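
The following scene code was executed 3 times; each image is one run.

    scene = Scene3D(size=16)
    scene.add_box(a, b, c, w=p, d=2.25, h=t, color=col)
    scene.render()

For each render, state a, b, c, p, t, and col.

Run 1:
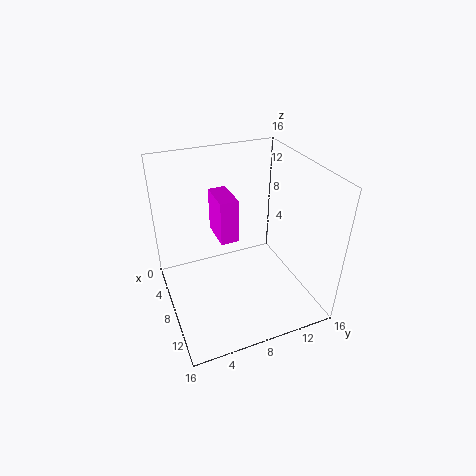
a = 0.75
b = 7
c = 5.5
p = 4.5
t = 5.5
col = 'magenta'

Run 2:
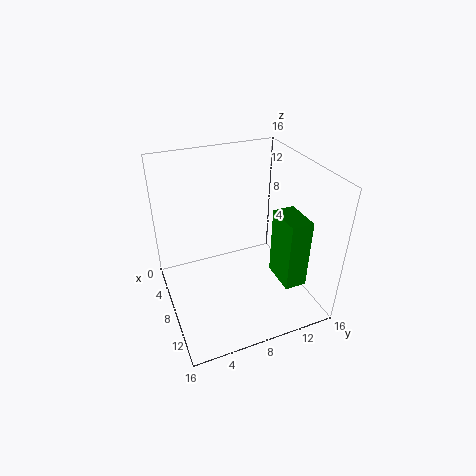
a = 11
b = 10.5
c = 5.25
p = 3.75
t = 7.25
col = 'green'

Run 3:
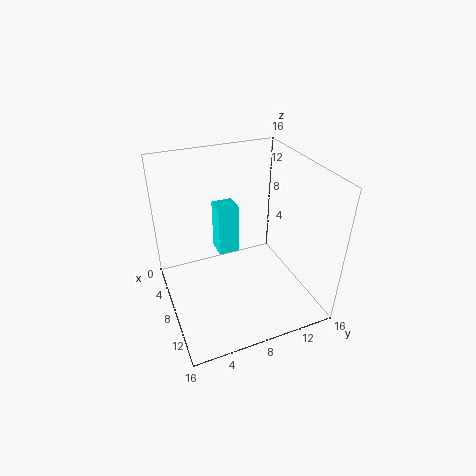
a = 6
b = 5.75
c = 6.5
p = 2.25
t = 5.5
col = 'cyan'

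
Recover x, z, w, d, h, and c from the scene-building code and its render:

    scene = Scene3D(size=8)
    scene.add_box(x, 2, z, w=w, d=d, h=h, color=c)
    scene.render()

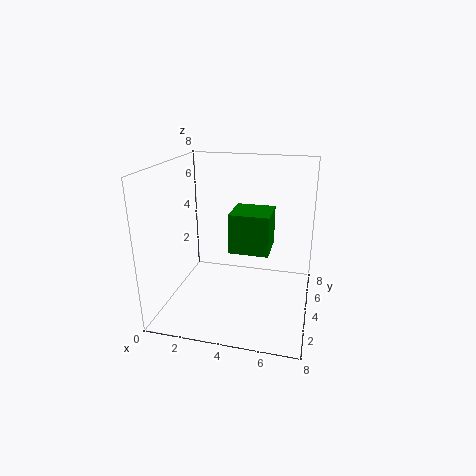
x = 4
z = 4
w = 2
d = 2
h = 2
c = 'green'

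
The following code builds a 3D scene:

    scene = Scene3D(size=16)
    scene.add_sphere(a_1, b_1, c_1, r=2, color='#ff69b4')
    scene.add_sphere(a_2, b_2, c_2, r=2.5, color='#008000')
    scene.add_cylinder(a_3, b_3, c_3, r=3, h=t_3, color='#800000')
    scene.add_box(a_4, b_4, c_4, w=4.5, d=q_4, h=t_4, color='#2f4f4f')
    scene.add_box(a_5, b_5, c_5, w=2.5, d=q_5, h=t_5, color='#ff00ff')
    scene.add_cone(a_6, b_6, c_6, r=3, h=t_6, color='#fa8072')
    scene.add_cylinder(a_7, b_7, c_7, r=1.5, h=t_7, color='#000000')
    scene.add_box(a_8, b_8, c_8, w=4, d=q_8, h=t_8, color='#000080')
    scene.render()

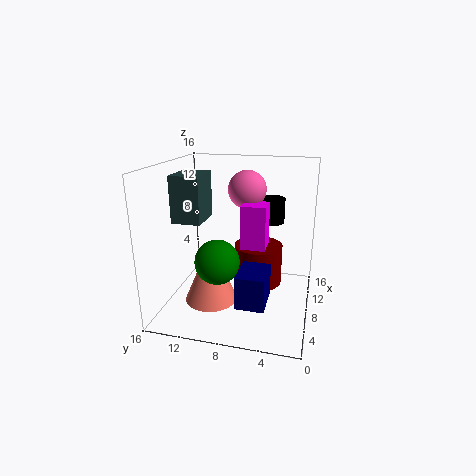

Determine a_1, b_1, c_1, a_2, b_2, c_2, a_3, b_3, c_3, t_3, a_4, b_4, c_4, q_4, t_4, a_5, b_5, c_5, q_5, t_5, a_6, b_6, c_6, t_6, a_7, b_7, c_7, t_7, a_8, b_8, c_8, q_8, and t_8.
a_1 = 8, b_1 = 7, c_1 = 13.5, a_2 = 6.5, b_2 = 10, c_2 = 5.5, a_3 = 12.5, b_3 = 6.5, c_3 = 0.5, t_3 = 5, a_4 = 8, b_4 = 12.5, c_4 = 9, q_4 = 3.5, t_4 = 5.5, a_5 = 5, b_5 = 4.5, c_5 = 8, q_5 = 2.5, t_5 = 4.5, a_6 = 7, b_6 = 11, c_6 = 0.5, t_6 = 7, a_7 = 13, b_7 = 5, c_7 = 8.5, t_7 = 3, a_8 = 2.5, b_8 = 4, c_8 = 2.5, q_8 = 3, t_8 = 3.5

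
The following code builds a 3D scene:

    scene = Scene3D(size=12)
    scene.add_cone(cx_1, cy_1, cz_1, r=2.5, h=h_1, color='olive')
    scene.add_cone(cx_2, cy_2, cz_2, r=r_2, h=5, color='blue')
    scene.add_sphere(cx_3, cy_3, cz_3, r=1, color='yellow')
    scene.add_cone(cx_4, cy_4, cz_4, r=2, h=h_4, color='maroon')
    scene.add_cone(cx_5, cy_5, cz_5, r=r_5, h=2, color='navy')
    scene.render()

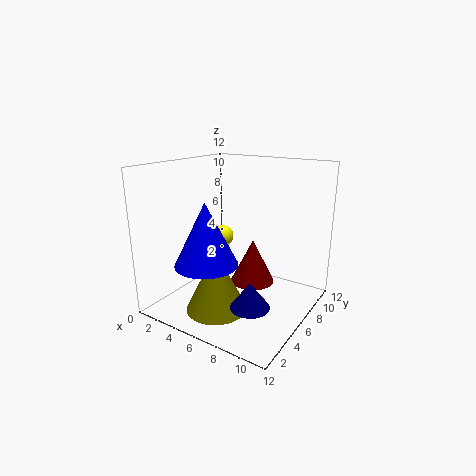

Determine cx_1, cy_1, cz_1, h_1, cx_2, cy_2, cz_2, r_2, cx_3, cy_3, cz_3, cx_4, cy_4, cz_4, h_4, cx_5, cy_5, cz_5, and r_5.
cx_1 = 5.5
cy_1 = 3.5
cz_1 = 0.5
h_1 = 5
cx_2 = 5
cy_2 = 3
cz_2 = 4.5
r_2 = 2.5
cx_3 = 3
cy_3 = 8
cz_3 = 5
cx_4 = 6
cy_4 = 8.5
cz_4 = 1
h_4 = 4
cx_5 = 9
cy_5 = 3
cz_5 = 2
r_5 = 1.5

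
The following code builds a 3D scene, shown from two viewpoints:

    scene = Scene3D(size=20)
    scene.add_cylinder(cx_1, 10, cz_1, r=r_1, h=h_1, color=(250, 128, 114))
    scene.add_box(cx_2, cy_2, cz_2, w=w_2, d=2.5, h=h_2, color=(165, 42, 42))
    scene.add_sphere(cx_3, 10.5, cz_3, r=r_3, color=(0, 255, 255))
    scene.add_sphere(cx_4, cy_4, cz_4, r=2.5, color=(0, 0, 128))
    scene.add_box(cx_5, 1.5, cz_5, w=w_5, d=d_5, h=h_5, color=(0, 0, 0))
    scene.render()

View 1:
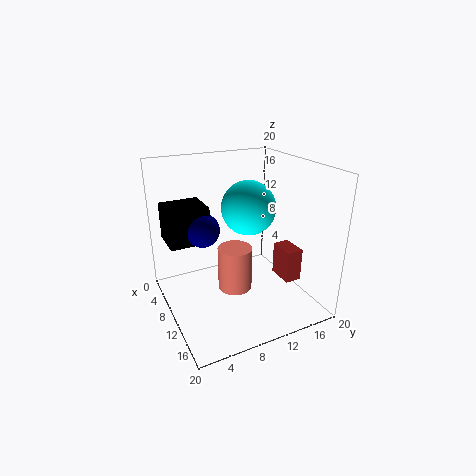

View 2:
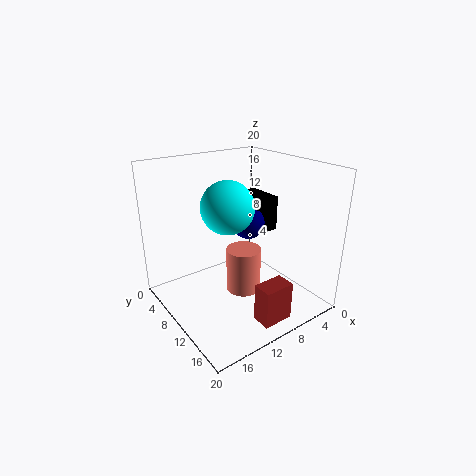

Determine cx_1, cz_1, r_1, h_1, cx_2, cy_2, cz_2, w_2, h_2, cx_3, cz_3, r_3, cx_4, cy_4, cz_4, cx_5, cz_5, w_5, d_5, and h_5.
cx_1 = 9, cz_1 = 1.5, r_1 = 2.5, h_1 = 6.5, cx_2 = 8.5, cy_2 = 17, cz_2 = 2, w_2 = 4, h_2 = 5, cx_3 = 12, cz_3 = 15, r_3 = 3.5, cx_4 = 5.5, cy_4 = 6.5, cz_4 = 10, cx_5 = 0.5, cz_5 = 8, w_5 = 5.5, d_5 = 6, h_5 = 5.5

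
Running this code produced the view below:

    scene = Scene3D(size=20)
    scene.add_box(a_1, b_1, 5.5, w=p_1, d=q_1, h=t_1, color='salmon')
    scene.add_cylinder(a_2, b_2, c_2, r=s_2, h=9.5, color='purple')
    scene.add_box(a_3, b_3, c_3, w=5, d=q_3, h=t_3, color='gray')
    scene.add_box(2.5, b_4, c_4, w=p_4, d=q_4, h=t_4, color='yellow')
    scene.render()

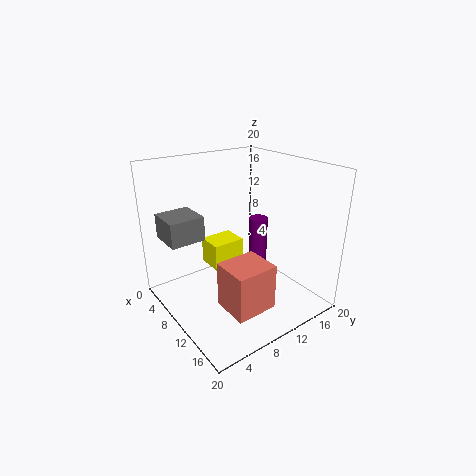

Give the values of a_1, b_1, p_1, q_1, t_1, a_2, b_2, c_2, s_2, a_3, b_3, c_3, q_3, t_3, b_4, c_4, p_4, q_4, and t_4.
a_1 = 15.5, b_1 = 3, p_1 = 4.5, q_1 = 5, t_1 = 5.5, a_2 = 6, b_2 = 17, c_2 = 0.5, s_2 = 1.5, a_3 = 2, b_3 = 1.5, c_3 = 9.5, q_3 = 5, t_3 = 3.5, b_4 = 8.5, c_4 = 3.5, p_4 = 4, q_4 = 5, t_4 = 4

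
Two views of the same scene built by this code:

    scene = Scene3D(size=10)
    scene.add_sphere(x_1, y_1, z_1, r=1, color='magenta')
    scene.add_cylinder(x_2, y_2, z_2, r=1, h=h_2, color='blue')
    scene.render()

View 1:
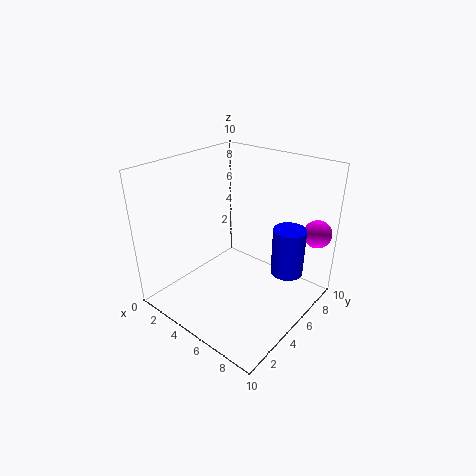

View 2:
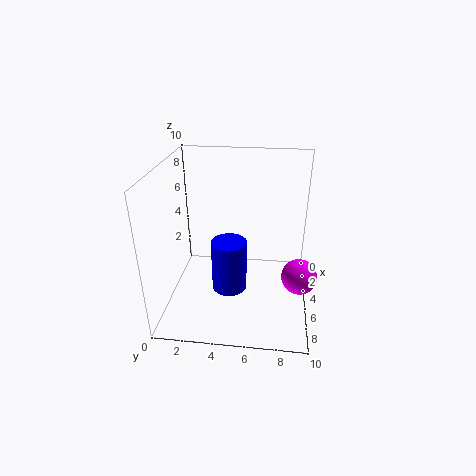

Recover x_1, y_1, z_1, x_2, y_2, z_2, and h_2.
x_1 = 9; y_1 = 9; z_1 = 5; x_2 = 9; y_2 = 5; z_2 = 4; h_2 = 3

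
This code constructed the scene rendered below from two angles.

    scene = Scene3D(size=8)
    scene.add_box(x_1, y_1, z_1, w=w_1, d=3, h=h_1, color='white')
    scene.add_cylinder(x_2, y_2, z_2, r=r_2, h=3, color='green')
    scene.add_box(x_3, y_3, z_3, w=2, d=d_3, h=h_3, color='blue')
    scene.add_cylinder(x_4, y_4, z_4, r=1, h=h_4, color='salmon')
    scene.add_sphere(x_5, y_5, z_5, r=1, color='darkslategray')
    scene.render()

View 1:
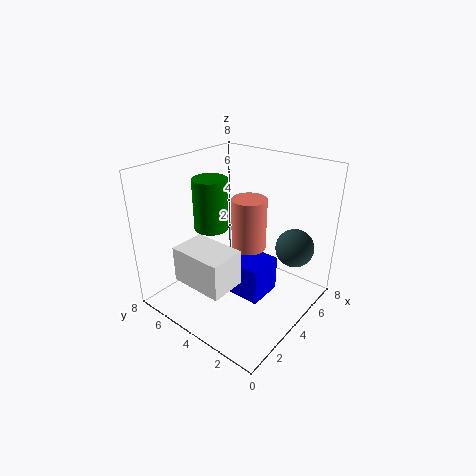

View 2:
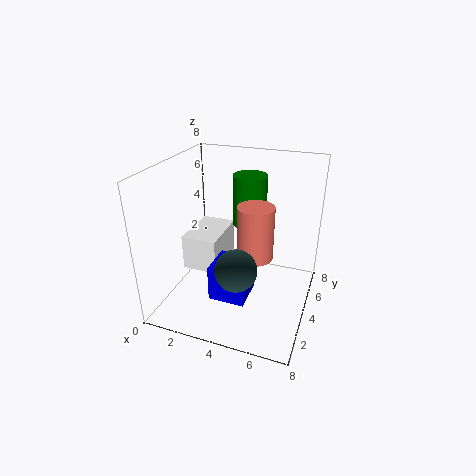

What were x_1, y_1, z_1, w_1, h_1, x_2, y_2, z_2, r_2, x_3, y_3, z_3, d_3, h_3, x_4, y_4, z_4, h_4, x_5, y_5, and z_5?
x_1 = 1, y_1 = 3, z_1 = 2, w_1 = 2, h_1 = 2, x_2 = 4, y_2 = 6, z_2 = 4, r_2 = 1, x_3 = 3, y_3 = 2, z_3 = 1, d_3 = 2, h_3 = 2, x_4 = 5, y_4 = 4, z_4 = 3, h_4 = 3, x_5 = 5, y_5 = 1, z_5 = 4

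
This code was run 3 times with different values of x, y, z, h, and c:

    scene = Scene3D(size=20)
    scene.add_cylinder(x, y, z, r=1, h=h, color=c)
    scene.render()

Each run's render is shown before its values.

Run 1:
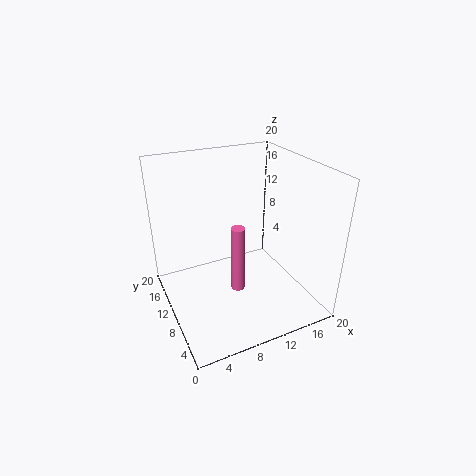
x = 10
y = 10
z = 1.5
h = 10
c = 'hotpink'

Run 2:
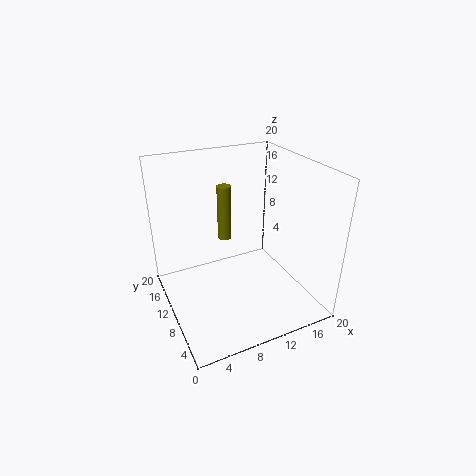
x = 9.5
y = 13.5
z = 8.5
h = 8
c = 'olive'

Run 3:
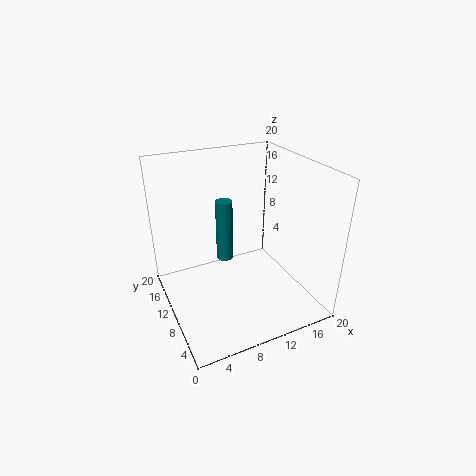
x = 6.5
y = 6.5
z = 10
h = 7.5
c = 'teal'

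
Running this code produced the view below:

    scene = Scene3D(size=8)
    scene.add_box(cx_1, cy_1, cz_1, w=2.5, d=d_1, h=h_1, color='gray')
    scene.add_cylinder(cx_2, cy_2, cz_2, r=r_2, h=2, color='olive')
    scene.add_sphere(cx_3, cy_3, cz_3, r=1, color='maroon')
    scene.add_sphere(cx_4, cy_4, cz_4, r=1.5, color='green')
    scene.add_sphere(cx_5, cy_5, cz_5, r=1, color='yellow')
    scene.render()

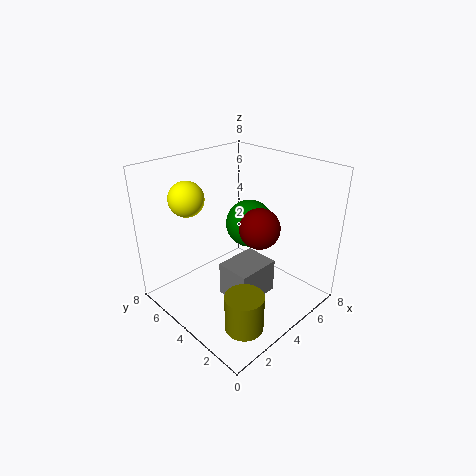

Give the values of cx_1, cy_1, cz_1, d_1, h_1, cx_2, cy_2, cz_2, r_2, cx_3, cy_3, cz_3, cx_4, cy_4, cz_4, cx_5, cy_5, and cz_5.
cx_1 = 3
cy_1 = 2.5
cz_1 = 0.5
d_1 = 2
h_1 = 2
cx_2 = 2
cy_2 = 1.5
cz_2 = 0.5
r_2 = 1
cx_3 = 3.5
cy_3 = 2
cz_3 = 5.5
cx_4 = 6.5
cy_4 = 5.5
cz_4 = 3.5
cx_5 = 2.5
cy_5 = 6.5
cz_5 = 6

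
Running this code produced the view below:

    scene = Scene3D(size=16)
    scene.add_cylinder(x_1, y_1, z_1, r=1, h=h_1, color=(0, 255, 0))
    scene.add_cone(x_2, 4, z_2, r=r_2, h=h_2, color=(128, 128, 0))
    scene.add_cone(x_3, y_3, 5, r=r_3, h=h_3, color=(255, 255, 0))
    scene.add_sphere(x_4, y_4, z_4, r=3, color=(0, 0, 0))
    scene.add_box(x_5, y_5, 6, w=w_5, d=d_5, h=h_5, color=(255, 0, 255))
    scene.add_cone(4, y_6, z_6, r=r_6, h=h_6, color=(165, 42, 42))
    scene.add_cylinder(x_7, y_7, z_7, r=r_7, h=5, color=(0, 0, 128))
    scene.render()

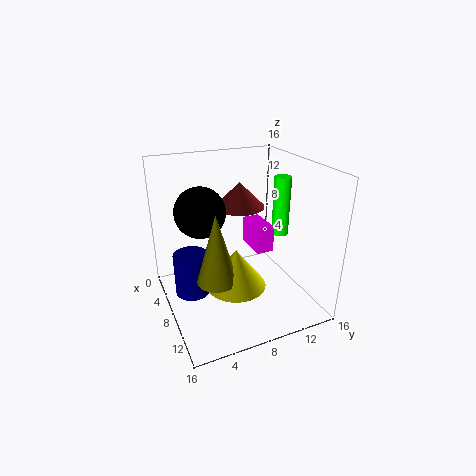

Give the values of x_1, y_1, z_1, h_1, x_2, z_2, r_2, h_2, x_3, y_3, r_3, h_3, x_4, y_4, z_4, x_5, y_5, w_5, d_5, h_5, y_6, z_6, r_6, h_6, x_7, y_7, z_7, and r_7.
x_1 = 7; y_1 = 14; z_1 = 7; h_1 = 7; x_2 = 12; z_2 = 6; r_2 = 2; h_2 = 7; x_3 = 12; y_3 = 6; r_3 = 3; h_3 = 4; x_4 = 4; y_4 = 5; z_4 = 10; x_5 = 5; y_5 = 10; w_5 = 4; d_5 = 2; h_5 = 3; y_6 = 10; z_6 = 10; r_6 = 3; h_6 = 3; x_7 = 6; y_7 = 3; z_7 = 1; r_7 = 2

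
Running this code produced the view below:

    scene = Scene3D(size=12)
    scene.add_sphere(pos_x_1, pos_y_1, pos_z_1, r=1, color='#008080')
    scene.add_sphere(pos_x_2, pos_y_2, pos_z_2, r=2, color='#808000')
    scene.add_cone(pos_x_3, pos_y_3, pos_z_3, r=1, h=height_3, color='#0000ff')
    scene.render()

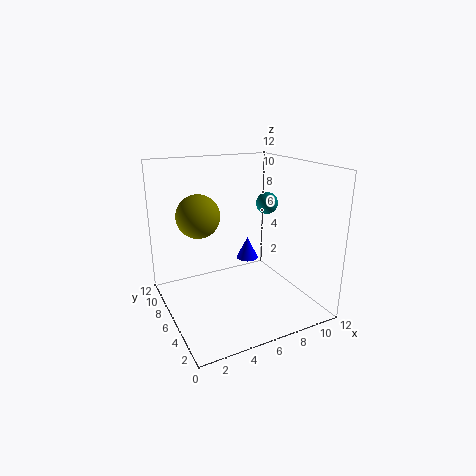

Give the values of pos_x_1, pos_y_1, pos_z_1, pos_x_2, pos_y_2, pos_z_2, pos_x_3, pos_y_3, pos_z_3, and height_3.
pos_x_1 = 10
pos_y_1 = 8
pos_z_1 = 8
pos_x_2 = 4
pos_y_2 = 10
pos_z_2 = 7
pos_x_3 = 8
pos_y_3 = 8
pos_z_3 = 3
height_3 = 2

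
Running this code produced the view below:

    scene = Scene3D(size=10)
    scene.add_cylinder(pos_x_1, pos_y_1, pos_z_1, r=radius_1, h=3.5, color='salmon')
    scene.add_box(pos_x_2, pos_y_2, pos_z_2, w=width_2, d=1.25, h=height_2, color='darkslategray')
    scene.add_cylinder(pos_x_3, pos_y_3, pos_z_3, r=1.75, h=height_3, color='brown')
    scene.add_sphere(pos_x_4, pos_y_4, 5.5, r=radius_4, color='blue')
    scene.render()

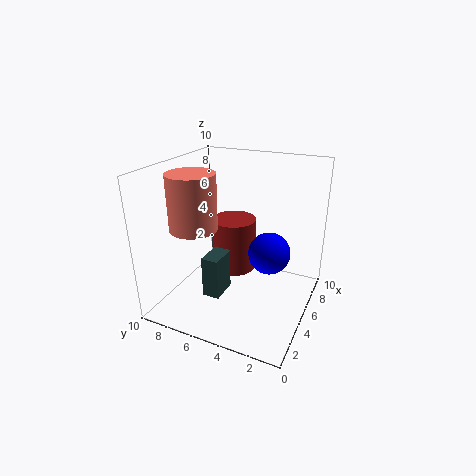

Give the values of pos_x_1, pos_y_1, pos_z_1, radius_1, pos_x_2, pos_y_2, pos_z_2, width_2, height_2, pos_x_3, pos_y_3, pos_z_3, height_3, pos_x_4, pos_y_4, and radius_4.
pos_x_1 = 2.25, pos_y_1 = 6.75, pos_z_1 = 6.5, radius_1 = 1.5, pos_x_2 = 3.25, pos_y_2 = 5.75, pos_z_2 = 0.75, width_2 = 2, height_2 = 3, pos_x_3 = 8, pos_y_3 = 6.75, pos_z_3 = 0.75, height_3 = 4.25, pos_x_4 = 3, pos_y_4 = 2, radius_4 = 1.25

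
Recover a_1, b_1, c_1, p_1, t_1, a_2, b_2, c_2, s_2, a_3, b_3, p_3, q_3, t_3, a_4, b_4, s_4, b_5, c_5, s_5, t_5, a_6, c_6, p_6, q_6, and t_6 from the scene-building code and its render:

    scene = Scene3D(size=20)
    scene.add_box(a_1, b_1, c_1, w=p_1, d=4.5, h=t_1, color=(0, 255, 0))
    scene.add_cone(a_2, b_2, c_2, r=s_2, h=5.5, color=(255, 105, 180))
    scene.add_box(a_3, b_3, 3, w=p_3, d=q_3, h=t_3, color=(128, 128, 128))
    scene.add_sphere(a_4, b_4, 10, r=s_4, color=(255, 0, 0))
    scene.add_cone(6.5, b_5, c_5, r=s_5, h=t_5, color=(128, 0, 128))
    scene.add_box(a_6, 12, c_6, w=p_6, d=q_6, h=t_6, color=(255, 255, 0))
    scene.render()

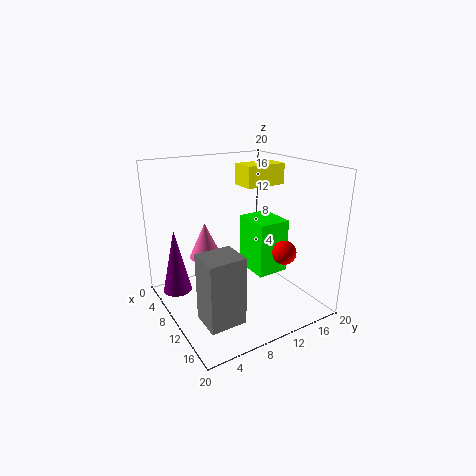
a_1 = 8; b_1 = 11.5; c_1 = 5; p_1 = 5.5; t_1 = 7.5; a_2 = 3.5; b_2 = 8; c_2 = 5; s_2 = 2.5; a_3 = 14.5; b_3 = 1.5; p_3 = 4; q_3 = 4.5; t_3 = 8.5; a_4 = 17; b_4 = 12.5; s_4 = 1.5; b_5 = 2; c_5 = 2.5; s_5 = 2; t_5 = 9; a_6 = 6; c_6 = 16.5; p_6 = 3.5; q_6 = 6; t_6 = 3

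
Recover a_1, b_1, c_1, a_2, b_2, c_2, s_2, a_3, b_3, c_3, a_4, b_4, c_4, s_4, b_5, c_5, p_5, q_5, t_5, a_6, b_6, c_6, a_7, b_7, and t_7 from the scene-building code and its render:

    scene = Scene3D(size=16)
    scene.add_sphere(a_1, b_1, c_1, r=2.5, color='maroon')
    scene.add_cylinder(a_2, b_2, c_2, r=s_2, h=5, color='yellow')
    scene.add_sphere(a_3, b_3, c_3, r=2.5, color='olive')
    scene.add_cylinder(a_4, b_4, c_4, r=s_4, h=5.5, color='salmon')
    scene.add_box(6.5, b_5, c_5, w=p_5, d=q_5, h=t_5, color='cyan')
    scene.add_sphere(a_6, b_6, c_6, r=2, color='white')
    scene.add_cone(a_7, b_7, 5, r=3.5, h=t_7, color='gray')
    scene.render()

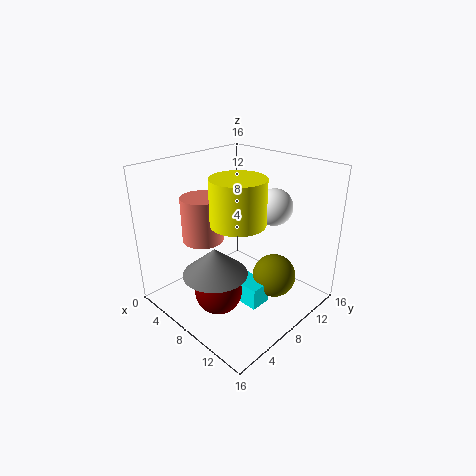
a_1 = 9
b_1 = 4
c_1 = 3.5
a_2 = 8.5
b_2 = 7.5
c_2 = 10
s_2 = 3
a_3 = 11
b_3 = 11
c_3 = 3
a_4 = 2.5
b_4 = 7.5
c_4 = 6
s_4 = 2.5
b_5 = 7
c_5 = 0.5
p_5 = 5
q_5 = 2.5
t_5 = 2.5
a_6 = 10.5
b_6 = 11
c_6 = 11.5
a_7 = 8
b_7 = 4.5
t_7 = 3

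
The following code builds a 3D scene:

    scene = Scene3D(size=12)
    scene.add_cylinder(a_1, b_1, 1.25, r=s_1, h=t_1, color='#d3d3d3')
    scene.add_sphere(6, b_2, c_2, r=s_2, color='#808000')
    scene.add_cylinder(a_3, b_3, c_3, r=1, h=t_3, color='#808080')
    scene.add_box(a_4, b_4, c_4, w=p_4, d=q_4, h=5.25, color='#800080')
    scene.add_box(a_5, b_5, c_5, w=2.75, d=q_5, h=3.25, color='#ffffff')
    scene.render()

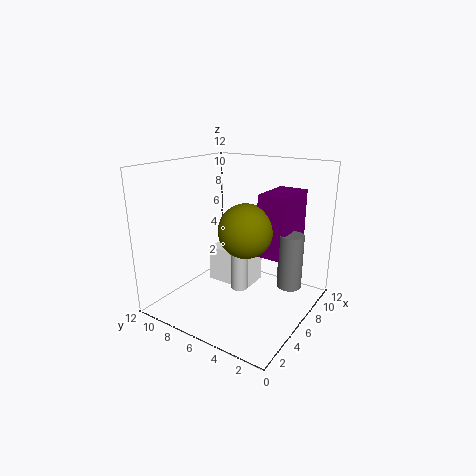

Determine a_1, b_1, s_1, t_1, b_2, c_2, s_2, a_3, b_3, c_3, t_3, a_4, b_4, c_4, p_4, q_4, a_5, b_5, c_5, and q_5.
a_1 = 6.25
b_1 = 6
s_1 = 0.75
t_1 = 4.5
b_2 = 5.25
c_2 = 6.75
s_2 = 2.25
a_3 = 7.25
b_3 = 1.75
c_3 = 2.25
t_3 = 4.5
a_4 = 6.5
b_4 = 2
c_4 = 4.5
p_4 = 4
q_4 = 2.5
a_5 = 6.5
b_5 = 5.5
c_5 = 1
q_5 = 4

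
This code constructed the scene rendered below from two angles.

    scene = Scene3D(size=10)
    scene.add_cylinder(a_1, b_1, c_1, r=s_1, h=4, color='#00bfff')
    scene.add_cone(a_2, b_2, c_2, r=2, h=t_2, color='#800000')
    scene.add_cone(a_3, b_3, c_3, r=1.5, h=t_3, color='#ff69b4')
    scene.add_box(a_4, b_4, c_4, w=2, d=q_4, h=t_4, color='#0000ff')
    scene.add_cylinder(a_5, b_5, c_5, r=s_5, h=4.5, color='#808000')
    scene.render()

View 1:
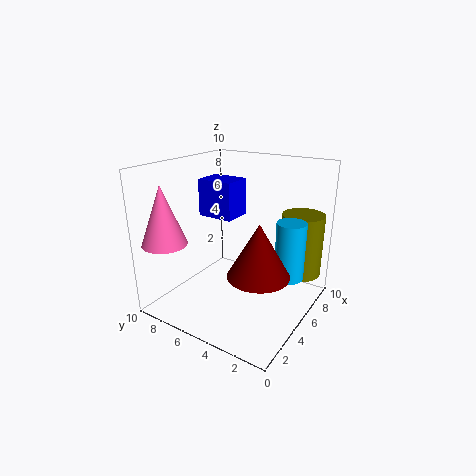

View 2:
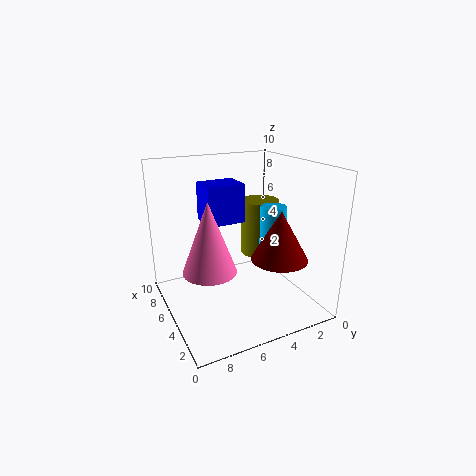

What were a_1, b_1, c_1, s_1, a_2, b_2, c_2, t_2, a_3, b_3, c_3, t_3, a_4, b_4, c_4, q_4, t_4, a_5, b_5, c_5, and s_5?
a_1 = 6; b_1 = 1.5; c_1 = 2.5; s_1 = 1; a_2 = 3.5; b_2 = 2.5; c_2 = 3.5; t_2 = 3.5; a_3 = 1.5; b_3 = 8.5; c_3 = 5; t_3 = 4; a_4 = 4; b_4 = 5; c_4 = 6.5; q_4 = 2.5; t_4 = 2.5; a_5 = 8; b_5 = 1.5; c_5 = 2; s_5 = 1.5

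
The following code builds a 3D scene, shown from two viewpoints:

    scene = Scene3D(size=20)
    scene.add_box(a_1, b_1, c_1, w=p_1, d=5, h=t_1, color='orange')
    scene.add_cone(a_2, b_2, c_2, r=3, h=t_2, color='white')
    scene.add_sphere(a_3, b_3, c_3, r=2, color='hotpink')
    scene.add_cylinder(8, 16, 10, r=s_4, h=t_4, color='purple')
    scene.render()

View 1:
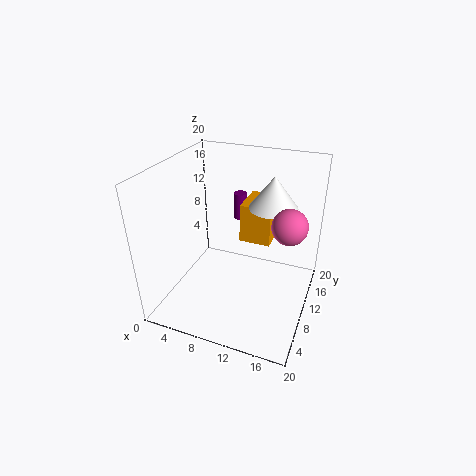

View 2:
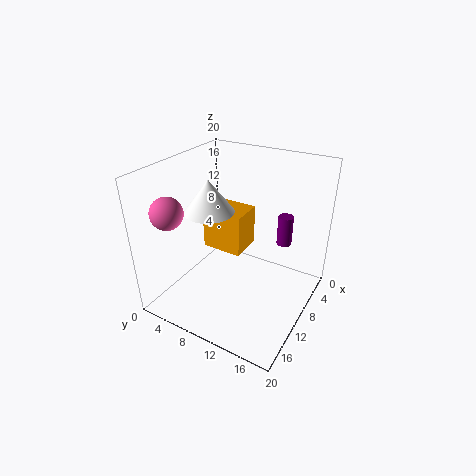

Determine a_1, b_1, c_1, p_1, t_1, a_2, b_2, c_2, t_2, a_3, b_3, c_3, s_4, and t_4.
a_1 = 11, b_1 = 8, c_1 = 11, p_1 = 4, t_1 = 5, a_2 = 15, b_2 = 9, c_2 = 16, t_2 = 4, a_3 = 18, b_3 = 5, c_3 = 16, s_4 = 1, t_4 = 4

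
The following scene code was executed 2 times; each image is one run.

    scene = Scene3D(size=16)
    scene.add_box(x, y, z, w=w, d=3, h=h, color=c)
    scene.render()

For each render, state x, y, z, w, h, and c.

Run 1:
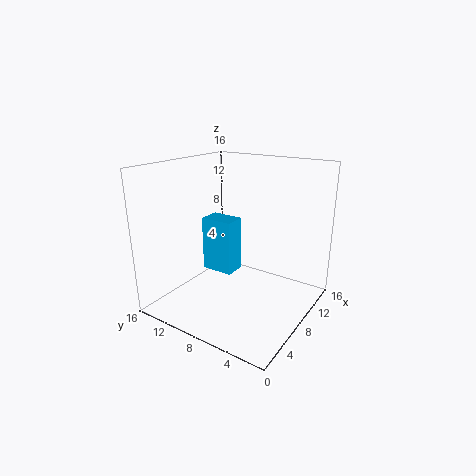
x = 2
y = 5
z = 7
w = 2
h = 5
c = 'deepskyblue'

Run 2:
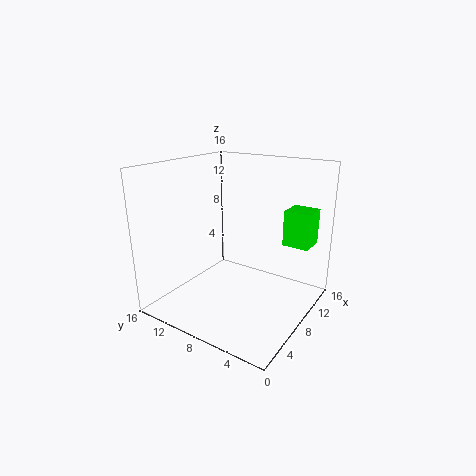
x = 11
y = 1
z = 7
w = 3
h = 4
c = 'lime'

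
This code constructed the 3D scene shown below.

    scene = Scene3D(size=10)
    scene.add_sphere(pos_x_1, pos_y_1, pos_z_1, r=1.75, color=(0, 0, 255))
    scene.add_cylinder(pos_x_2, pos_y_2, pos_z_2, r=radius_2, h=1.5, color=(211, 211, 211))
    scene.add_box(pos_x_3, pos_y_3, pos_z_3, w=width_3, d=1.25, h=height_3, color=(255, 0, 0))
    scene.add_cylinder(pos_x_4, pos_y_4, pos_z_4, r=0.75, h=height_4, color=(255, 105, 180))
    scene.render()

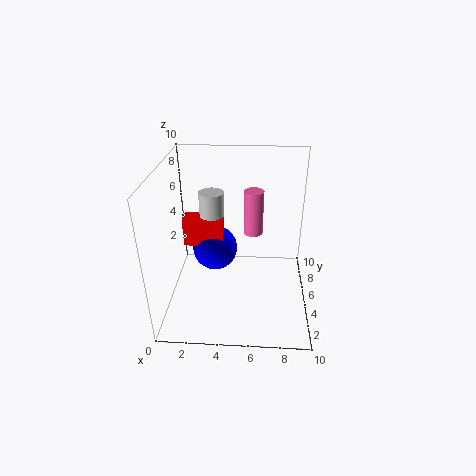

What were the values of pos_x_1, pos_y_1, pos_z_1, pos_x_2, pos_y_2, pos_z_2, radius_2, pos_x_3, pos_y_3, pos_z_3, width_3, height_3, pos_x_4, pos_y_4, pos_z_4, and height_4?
pos_x_1 = 3, pos_y_1 = 7.5, pos_z_1 = 2.5, pos_x_2 = 3.5, pos_y_2 = 3.5, pos_z_2 = 7.5, radius_2 = 0.75, pos_x_3 = 0.75, pos_y_3 = 6.5, pos_z_3 = 3.25, width_3 = 3, height_3 = 2.25, pos_x_4 = 6, pos_y_4 = 8, pos_z_4 = 3.75, height_4 = 3.5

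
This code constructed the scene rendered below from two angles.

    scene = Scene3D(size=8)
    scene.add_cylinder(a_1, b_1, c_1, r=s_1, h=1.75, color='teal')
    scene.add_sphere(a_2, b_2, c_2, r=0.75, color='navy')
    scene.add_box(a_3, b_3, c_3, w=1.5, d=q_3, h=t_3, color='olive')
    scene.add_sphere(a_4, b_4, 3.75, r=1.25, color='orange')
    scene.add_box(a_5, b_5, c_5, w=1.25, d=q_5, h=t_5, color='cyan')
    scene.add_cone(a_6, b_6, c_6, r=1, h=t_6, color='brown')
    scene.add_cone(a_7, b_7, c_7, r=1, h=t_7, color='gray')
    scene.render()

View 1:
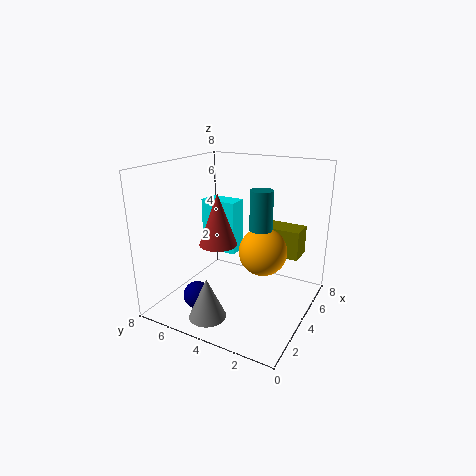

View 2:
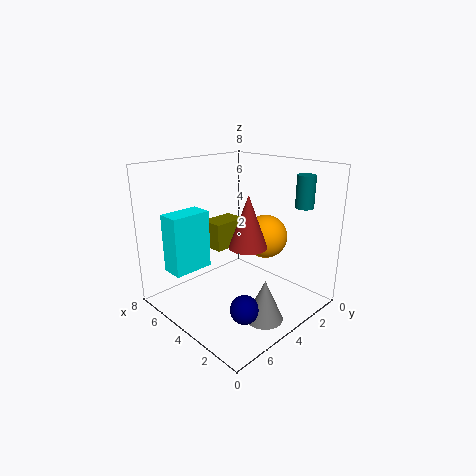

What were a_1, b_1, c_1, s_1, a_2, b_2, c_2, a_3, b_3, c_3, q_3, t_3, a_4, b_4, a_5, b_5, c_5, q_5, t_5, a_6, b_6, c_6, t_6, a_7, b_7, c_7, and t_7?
a_1 = 1.5
b_1 = 1.5
c_1 = 5.75
s_1 = 0.5
a_2 = 2
b_2 = 5.5
c_2 = 1
a_3 = 6.25
b_3 = 1.25
c_3 = 2.25
q_3 = 2.25
t_3 = 1.75
a_4 = 3.5
b_4 = 2.25
a_5 = 5.25
b_5 = 5
c_5 = 2.25
q_5 = 2.25
t_5 = 3.25
a_6 = 2.75
b_6 = 4.5
c_6 = 4
t_6 = 2.75
a_7 = 1.5
b_7 = 4.5
c_7 = 0.25
t_7 = 2.25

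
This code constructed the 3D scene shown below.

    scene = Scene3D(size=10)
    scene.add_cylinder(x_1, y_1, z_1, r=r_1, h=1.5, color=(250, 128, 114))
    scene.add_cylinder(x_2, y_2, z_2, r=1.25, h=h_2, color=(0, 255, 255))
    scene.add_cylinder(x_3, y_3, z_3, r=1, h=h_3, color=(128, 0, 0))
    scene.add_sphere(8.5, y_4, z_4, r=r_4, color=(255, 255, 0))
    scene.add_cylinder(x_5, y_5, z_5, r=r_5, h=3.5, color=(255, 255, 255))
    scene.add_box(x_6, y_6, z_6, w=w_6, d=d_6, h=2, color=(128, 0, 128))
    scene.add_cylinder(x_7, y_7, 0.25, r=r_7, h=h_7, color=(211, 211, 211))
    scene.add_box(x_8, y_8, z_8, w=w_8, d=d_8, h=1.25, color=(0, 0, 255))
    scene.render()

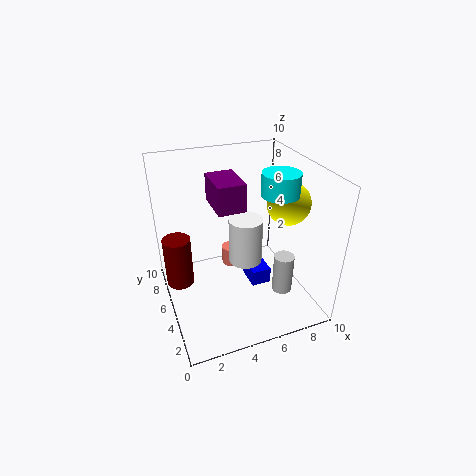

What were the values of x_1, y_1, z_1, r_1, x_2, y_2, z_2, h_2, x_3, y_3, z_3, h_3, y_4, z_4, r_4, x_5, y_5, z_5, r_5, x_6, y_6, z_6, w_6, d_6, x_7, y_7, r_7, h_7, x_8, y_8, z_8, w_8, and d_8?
x_1 = 5.5, y_1 = 7.75, z_1 = 1, r_1 = 0.75, x_2 = 7.5, y_2 = 4, z_2 = 8.25, h_2 = 1.5, x_3 = 1, y_3 = 6.75, z_3 = 1, h_3 = 3.75, y_4 = 4.5, z_4 = 7.25, r_4 = 1.5, x_5 = 6, y_5 = 6, z_5 = 2.25, r_5 = 1.25, x_6 = 3.75, y_6 = 5.25, z_6 = 6.75, w_6 = 2, d_6 = 3, x_7 = 8.25, y_7 = 4, r_7 = 0.75, h_7 = 3, x_8 = 6.25, y_8 = 5, z_8 = 0.25, w_8 = 1.5, d_8 = 2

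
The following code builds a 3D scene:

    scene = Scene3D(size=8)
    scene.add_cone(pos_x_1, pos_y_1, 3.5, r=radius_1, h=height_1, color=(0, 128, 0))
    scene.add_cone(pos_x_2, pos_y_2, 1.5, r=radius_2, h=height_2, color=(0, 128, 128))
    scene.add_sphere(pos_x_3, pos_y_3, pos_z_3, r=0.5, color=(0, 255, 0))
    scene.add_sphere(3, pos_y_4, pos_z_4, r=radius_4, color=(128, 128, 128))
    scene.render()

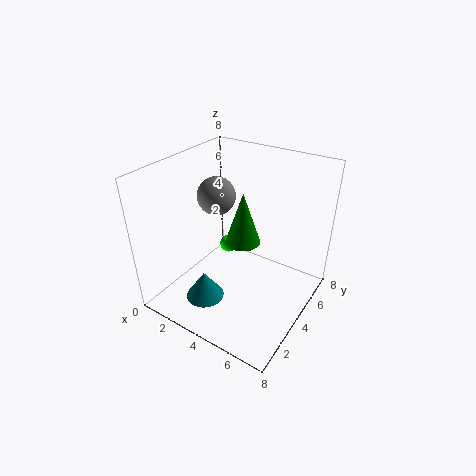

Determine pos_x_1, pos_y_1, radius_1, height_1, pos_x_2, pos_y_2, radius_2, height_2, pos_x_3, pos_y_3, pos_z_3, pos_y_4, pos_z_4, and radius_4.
pos_x_1 = 4
pos_y_1 = 4.5
radius_1 = 1
height_1 = 3
pos_x_2 = 3.5
pos_y_2 = 1.5
radius_2 = 1
height_2 = 1.5
pos_x_3 = 3
pos_y_3 = 4.5
pos_z_3 = 3
pos_y_4 = 3.5
pos_z_4 = 6.5
radius_4 = 1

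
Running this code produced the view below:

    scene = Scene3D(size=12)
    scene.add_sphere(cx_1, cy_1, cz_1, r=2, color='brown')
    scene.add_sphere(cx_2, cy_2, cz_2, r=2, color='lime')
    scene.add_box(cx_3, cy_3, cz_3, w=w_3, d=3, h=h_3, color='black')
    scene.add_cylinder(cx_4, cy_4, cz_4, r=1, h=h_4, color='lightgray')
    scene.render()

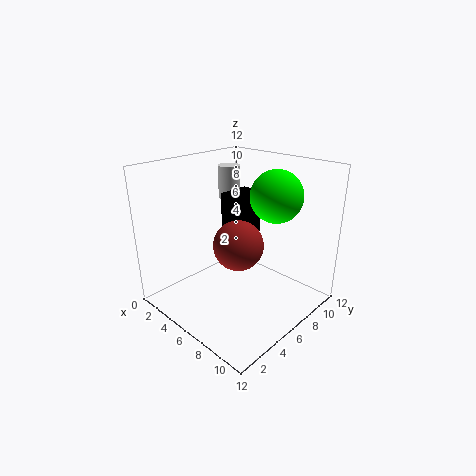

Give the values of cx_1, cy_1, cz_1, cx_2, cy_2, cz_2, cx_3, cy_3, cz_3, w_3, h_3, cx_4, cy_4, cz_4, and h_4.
cx_1 = 7, cy_1 = 5, cz_1 = 6, cx_2 = 9, cy_2 = 7, cz_2 = 10, cx_3 = 3, cy_3 = 7, cz_3 = 5, w_3 = 2, h_3 = 4, cx_4 = 2, cy_4 = 9, cz_4 = 8, h_4 = 3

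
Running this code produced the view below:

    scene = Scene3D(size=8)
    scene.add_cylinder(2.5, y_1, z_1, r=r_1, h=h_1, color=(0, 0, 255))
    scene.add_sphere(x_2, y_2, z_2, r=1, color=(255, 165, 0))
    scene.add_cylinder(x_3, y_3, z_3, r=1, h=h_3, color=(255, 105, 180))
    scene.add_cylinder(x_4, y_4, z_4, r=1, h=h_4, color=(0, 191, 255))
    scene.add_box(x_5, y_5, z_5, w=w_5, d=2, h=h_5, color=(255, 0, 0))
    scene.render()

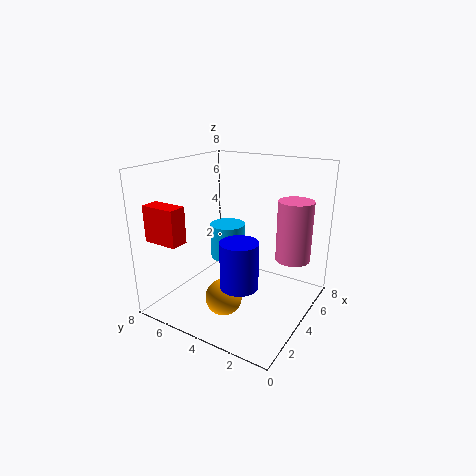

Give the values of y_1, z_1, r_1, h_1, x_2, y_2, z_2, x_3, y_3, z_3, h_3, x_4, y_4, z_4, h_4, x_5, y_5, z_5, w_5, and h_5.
y_1 = 3; z_1 = 2; r_1 = 1; h_1 = 2.5; x_2 = 2.5; y_2 = 4; z_2 = 1; x_3 = 6; y_3 = 1.5; z_3 = 2.5; h_3 = 3.5; x_4 = 4.5; y_4 = 5; z_4 = 2.5; h_4 = 2; x_5 = 1; y_5 = 6; z_5 = 4; w_5 = 1; h_5 = 2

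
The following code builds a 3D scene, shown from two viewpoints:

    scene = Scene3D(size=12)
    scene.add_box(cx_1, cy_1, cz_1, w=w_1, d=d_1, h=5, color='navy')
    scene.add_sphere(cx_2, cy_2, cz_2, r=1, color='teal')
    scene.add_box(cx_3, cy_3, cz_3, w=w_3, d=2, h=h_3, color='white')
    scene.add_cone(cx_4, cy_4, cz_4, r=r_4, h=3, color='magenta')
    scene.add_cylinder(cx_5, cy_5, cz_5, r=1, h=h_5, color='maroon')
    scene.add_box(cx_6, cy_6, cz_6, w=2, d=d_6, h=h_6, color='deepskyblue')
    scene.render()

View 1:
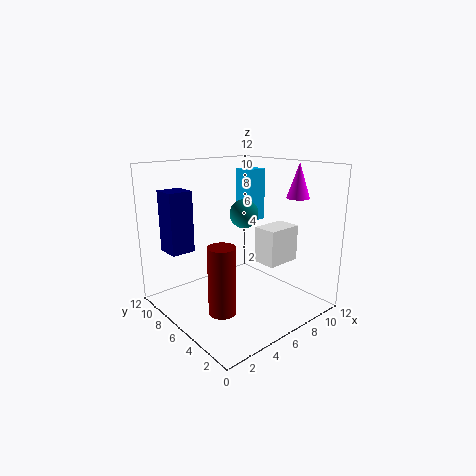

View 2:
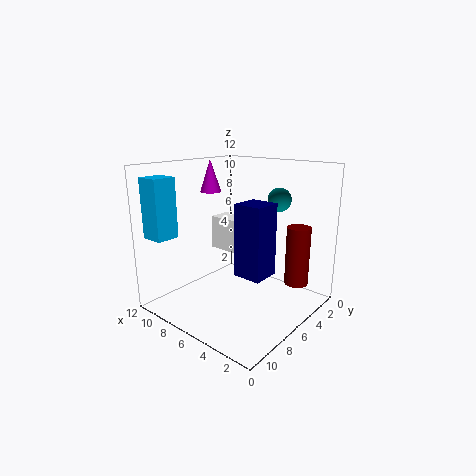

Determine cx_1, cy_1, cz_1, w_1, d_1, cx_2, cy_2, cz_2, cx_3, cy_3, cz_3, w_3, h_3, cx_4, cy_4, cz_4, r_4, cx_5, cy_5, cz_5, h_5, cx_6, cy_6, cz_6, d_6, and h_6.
cx_1 = 1; cy_1 = 8; cz_1 = 5; w_1 = 2; d_1 = 2; cx_2 = 4; cy_2 = 3; cz_2 = 9; cx_3 = 7; cy_3 = 3; cz_3 = 4; w_3 = 3; h_3 = 3; cx_4 = 11; cy_4 = 4; cz_4 = 9; r_4 = 1; cx_5 = 2; cy_5 = 3; cz_5 = 2; h_5 = 5; cx_6 = 10; cy_6 = 9; cz_6 = 6; d_6 = 2; h_6 = 5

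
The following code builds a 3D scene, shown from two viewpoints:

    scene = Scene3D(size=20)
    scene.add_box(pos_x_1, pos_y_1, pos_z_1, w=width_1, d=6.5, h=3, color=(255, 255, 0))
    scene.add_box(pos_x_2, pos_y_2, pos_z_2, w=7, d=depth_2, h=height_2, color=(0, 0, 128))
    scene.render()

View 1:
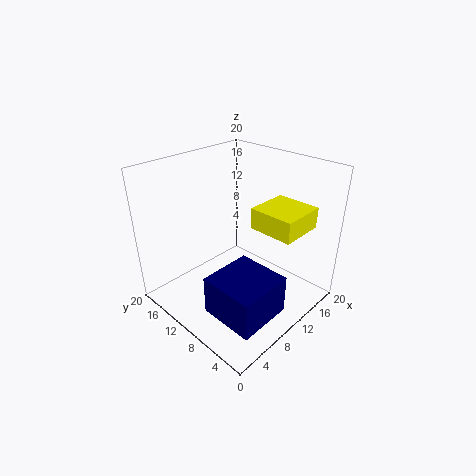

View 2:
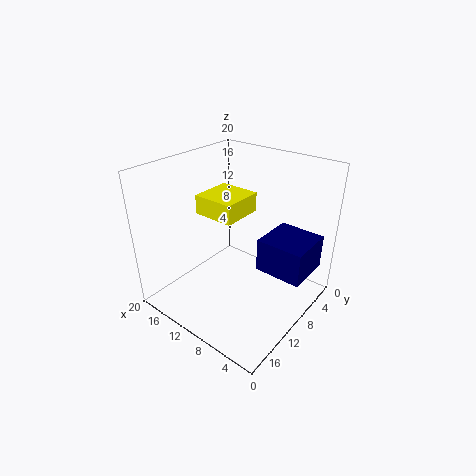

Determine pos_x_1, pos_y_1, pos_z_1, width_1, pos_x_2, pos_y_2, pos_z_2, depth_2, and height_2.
pos_x_1 = 12; pos_y_1 = 3; pos_z_1 = 11; width_1 = 6.5; pos_x_2 = 1.5; pos_y_2 = 0.5; pos_z_2 = 4; depth_2 = 7; height_2 = 5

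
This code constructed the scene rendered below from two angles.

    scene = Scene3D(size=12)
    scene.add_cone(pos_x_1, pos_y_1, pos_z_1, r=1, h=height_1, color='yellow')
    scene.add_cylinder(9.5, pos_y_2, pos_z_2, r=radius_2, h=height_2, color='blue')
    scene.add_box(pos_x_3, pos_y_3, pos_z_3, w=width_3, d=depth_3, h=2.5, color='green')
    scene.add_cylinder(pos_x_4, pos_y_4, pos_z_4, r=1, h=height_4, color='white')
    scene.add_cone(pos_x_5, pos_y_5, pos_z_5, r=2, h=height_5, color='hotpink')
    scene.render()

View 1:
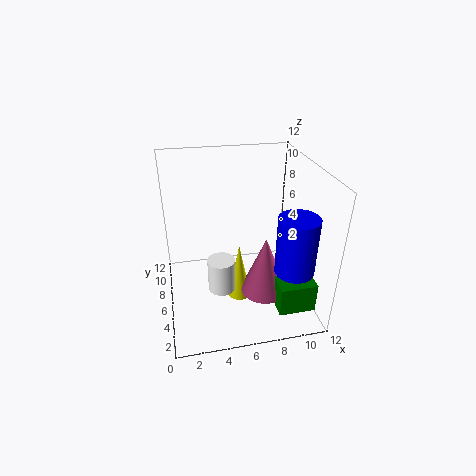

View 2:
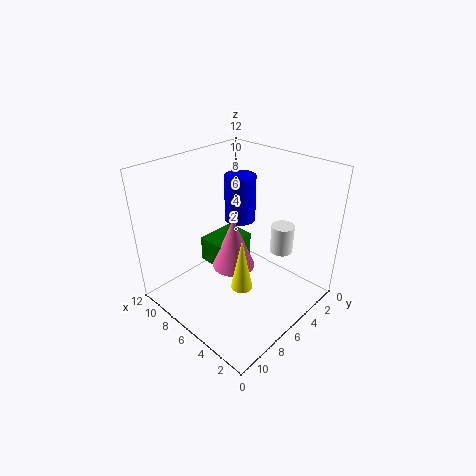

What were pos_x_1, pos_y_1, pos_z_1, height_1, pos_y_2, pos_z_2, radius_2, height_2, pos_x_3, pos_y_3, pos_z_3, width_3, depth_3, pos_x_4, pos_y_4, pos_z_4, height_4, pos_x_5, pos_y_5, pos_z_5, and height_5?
pos_x_1 = 6; pos_y_1 = 5.5; pos_z_1 = 0.5; height_1 = 5; pos_y_2 = 2; pos_z_2 = 5; radius_2 = 1.5; height_2 = 4.5; pos_x_3 = 8.5; pos_y_3 = 1.5; pos_z_3 = 1; width_3 = 3; depth_3 = 4; pos_x_4 = 4; pos_y_4 = 2.5; pos_z_4 = 4; height_4 = 2.5; pos_x_5 = 8; pos_y_5 = 4.5; pos_z_5 = 1.5; height_5 = 5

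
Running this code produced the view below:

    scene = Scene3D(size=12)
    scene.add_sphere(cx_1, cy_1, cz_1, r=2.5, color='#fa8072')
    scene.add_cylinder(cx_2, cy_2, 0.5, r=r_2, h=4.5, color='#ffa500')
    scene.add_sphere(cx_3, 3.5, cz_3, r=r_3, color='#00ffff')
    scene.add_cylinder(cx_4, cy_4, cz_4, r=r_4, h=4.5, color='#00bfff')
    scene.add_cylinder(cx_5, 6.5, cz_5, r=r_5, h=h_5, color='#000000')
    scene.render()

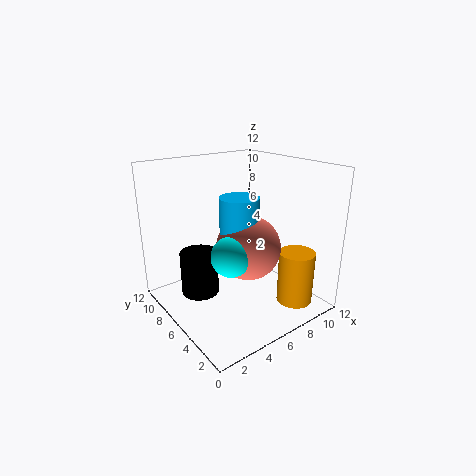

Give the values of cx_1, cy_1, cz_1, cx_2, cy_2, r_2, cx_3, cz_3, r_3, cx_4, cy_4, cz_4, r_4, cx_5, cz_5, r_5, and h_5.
cx_1 = 5.5, cy_1 = 4, cz_1 = 6, cx_2 = 9.5, cy_2 = 2.5, r_2 = 1.5, cx_3 = 3.5, cz_3 = 6, r_3 = 1.5, cx_4 = 5, cy_4 = 4.5, cz_4 = 5.5, r_4 = 1.5, cx_5 = 2.5, cz_5 = 2, r_5 = 1.5, h_5 = 3.5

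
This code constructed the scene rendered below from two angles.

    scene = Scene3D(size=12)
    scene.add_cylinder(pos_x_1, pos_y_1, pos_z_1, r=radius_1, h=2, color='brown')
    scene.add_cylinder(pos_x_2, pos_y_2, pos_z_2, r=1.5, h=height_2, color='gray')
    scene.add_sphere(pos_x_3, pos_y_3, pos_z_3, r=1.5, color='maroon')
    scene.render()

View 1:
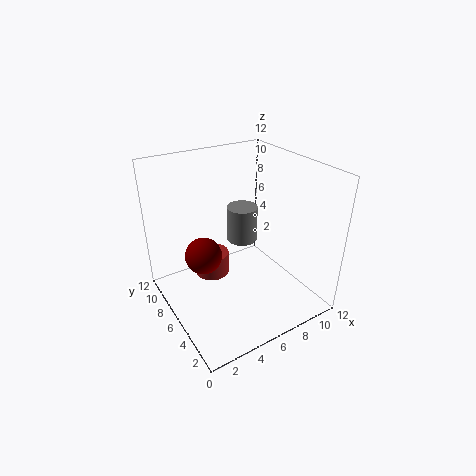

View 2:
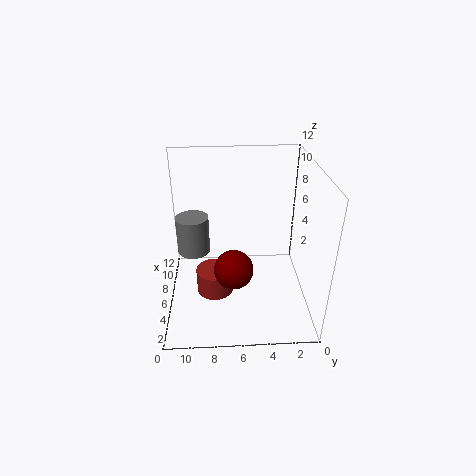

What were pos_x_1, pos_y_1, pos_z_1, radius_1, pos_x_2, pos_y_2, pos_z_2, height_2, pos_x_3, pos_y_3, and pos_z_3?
pos_x_1 = 4.5
pos_y_1 = 8
pos_z_1 = 2
radius_1 = 1.5
pos_x_2 = 9
pos_y_2 = 10
pos_z_2 = 3
height_2 = 3.5
pos_x_3 = 3
pos_y_3 = 6.5
pos_z_3 = 5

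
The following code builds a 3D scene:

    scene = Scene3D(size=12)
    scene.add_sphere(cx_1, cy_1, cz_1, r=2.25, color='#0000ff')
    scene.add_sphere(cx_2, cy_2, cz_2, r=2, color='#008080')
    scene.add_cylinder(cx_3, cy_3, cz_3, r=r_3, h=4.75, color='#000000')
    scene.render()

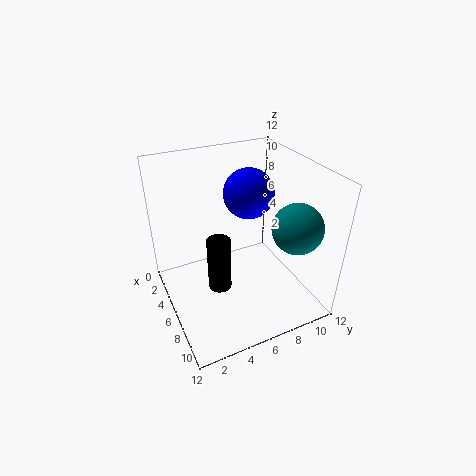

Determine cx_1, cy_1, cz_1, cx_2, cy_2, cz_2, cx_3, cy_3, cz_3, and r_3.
cx_1 = 3.5, cy_1 = 8.25, cz_1 = 8.5, cx_2 = 9.25, cy_2 = 9.5, cz_2 = 7.75, cx_3 = 6, cy_3 = 4.25, cz_3 = 1.5, r_3 = 1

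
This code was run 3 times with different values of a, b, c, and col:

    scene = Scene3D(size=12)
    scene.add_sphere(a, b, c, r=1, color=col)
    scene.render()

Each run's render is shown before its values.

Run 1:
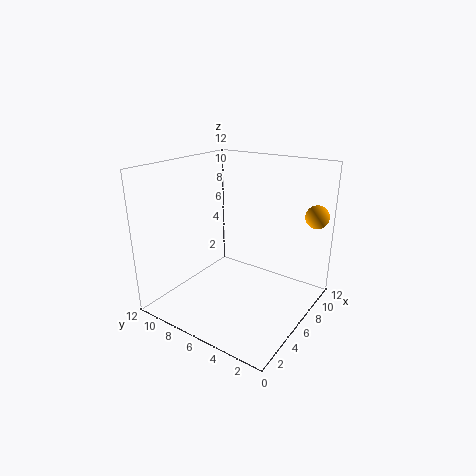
a = 10.5
b = 1
c = 7.5
col = 'orange'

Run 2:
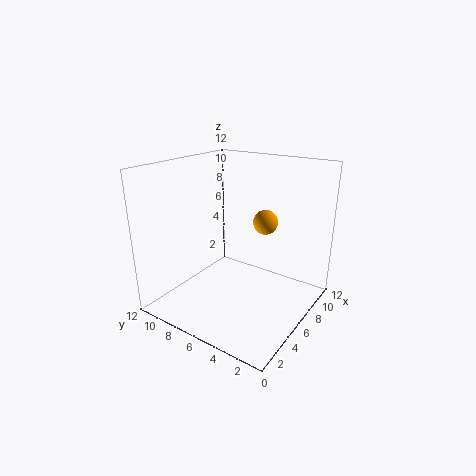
a = 7
b = 4
c = 7.5
col = 'orange'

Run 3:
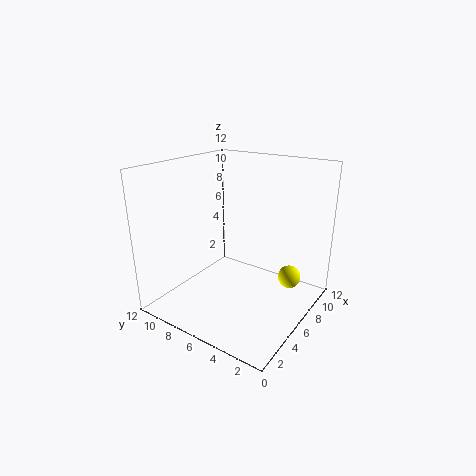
a = 9
b = 2.5
c = 2
col = 'yellow'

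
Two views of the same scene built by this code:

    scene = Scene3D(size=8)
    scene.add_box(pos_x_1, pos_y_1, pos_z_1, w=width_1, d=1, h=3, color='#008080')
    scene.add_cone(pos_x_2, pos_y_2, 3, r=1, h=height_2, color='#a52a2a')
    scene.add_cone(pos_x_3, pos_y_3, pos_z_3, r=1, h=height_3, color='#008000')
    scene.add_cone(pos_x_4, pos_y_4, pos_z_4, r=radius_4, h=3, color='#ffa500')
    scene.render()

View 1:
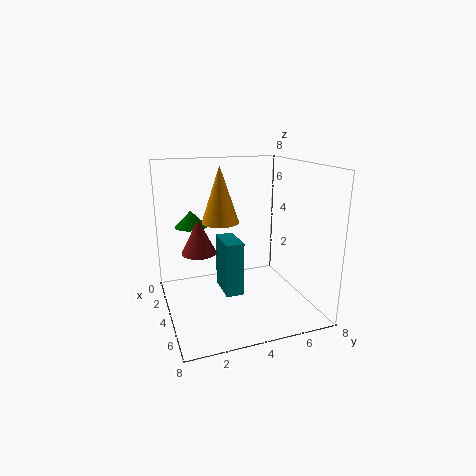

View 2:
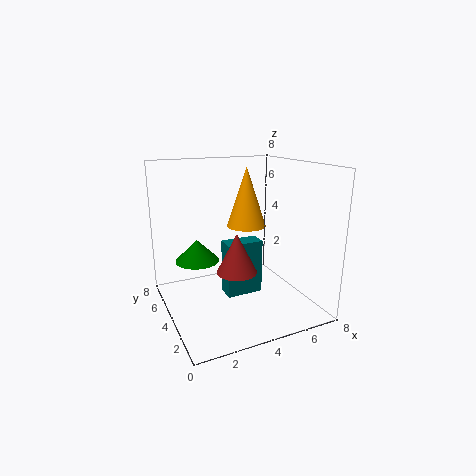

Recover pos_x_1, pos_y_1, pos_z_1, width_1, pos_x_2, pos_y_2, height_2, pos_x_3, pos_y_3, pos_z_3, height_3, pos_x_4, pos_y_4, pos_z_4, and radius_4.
pos_x_1 = 3
pos_y_1 = 3
pos_z_1 = 1
width_1 = 2
pos_x_2 = 3
pos_y_2 = 2
height_2 = 2
pos_x_3 = 1
pos_y_3 = 2
pos_z_3 = 4
height_3 = 1
pos_x_4 = 4
pos_y_4 = 3
pos_z_4 = 5
radius_4 = 1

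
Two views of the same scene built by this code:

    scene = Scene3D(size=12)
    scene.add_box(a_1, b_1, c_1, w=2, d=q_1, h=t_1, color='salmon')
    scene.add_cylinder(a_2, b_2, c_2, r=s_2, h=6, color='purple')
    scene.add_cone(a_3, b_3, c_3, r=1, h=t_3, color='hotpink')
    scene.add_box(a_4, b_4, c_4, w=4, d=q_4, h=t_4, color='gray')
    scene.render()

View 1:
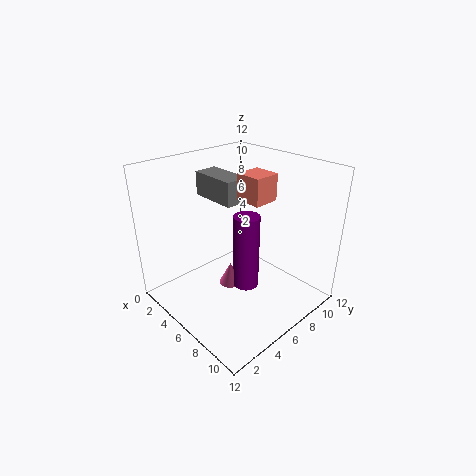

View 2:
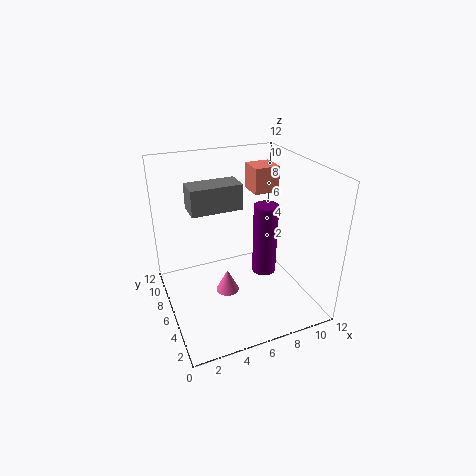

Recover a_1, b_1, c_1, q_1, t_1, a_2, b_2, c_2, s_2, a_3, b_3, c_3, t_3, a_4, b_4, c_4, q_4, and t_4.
a_1 = 7, b_1 = 5, c_1 = 10, q_1 = 2, t_1 = 2, a_2 = 8, b_2 = 5, c_2 = 3, s_2 = 1, a_3 = 5, b_3 = 6, c_3 = 1, t_3 = 2, a_4 = 2, b_4 = 5, c_4 = 9, q_4 = 2, t_4 = 2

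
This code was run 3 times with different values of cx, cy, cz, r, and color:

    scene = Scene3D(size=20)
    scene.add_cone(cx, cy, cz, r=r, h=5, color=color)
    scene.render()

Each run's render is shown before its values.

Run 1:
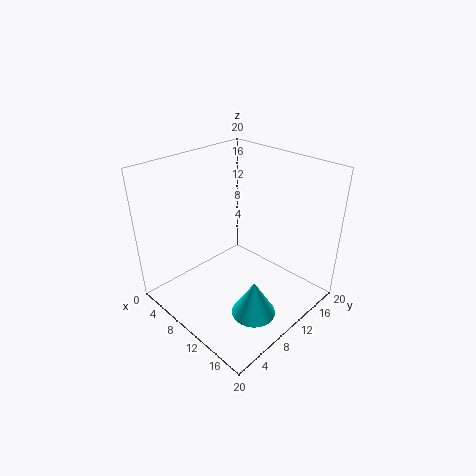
cx = 15; cy = 8; cz = 1; r = 3; color = 'cyan'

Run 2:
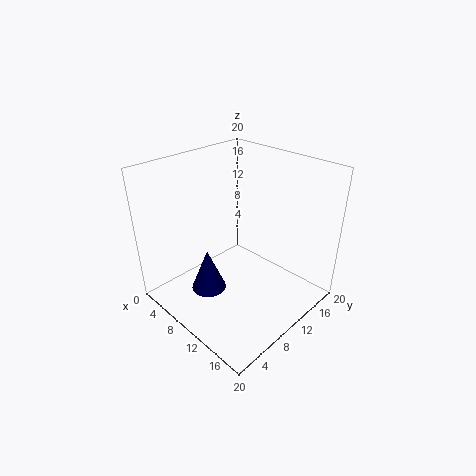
cx = 13; cy = 2; cz = 8; r = 2; color = 'navy'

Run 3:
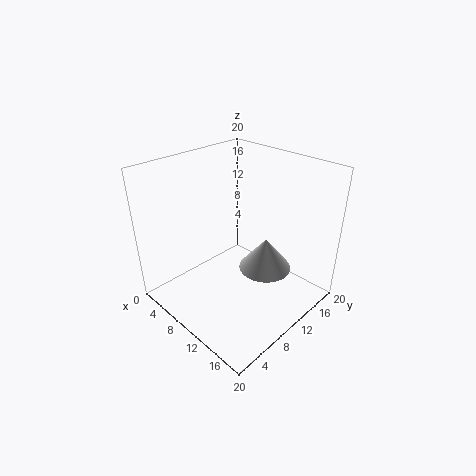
cx = 11; cy = 15; cz = 3; r = 4; color = 'lightgray'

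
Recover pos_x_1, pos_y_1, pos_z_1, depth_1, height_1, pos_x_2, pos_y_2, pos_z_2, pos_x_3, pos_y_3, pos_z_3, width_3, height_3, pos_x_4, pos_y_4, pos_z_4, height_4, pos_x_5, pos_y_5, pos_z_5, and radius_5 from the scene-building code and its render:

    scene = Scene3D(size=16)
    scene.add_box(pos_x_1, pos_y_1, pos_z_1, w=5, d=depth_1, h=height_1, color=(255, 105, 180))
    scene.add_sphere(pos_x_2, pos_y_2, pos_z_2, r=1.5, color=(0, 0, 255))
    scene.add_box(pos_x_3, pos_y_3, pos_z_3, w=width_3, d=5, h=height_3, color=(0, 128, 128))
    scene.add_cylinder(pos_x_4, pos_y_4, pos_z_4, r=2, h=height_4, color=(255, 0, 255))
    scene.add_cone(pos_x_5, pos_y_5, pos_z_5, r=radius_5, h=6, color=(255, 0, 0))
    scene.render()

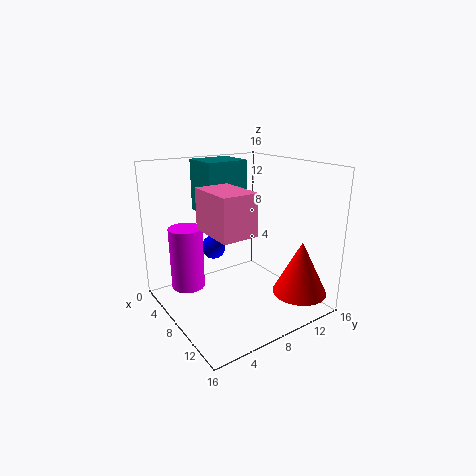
pos_x_1 = 9
pos_y_1 = 2.5
pos_z_1 = 10.5
depth_1 = 3.5
height_1 = 4
pos_x_2 = 2.5
pos_y_2 = 8
pos_z_2 = 5
pos_x_3 = 1
pos_y_3 = 6
pos_z_3 = 10
width_3 = 4.5
height_3 = 6
pos_x_4 = 3
pos_y_4 = 4
pos_z_4 = 1
height_4 = 7.5
pos_x_5 = 13
pos_y_5 = 13
pos_z_5 = 2
radius_5 = 3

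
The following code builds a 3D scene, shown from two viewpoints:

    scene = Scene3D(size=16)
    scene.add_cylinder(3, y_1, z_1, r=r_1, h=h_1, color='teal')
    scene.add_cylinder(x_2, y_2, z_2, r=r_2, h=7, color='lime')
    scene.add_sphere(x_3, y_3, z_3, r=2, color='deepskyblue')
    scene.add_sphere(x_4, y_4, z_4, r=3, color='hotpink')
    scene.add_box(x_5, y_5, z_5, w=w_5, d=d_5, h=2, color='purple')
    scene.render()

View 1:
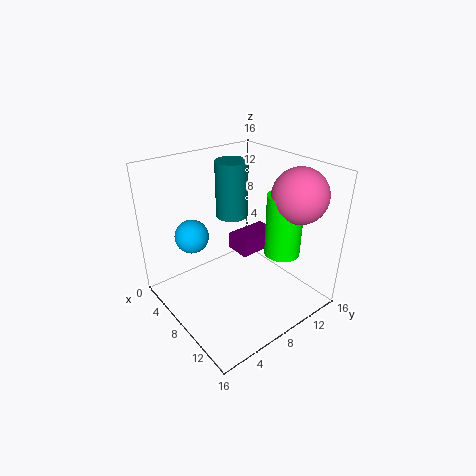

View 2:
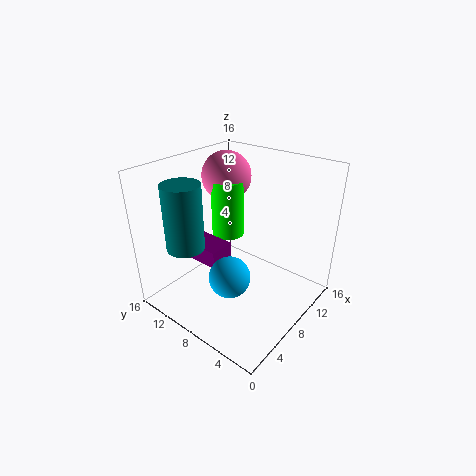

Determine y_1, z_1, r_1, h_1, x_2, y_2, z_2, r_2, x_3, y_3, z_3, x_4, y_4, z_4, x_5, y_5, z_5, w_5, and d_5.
y_1 = 11, z_1 = 8, r_1 = 2, h_1 = 7, x_2 = 11, y_2 = 12, z_2 = 6, r_2 = 2, x_3 = 3, y_3 = 5, z_3 = 7, x_4 = 12, y_4 = 13, z_4 = 13, x_5 = 5, y_5 = 9, z_5 = 5, w_5 = 3, d_5 = 5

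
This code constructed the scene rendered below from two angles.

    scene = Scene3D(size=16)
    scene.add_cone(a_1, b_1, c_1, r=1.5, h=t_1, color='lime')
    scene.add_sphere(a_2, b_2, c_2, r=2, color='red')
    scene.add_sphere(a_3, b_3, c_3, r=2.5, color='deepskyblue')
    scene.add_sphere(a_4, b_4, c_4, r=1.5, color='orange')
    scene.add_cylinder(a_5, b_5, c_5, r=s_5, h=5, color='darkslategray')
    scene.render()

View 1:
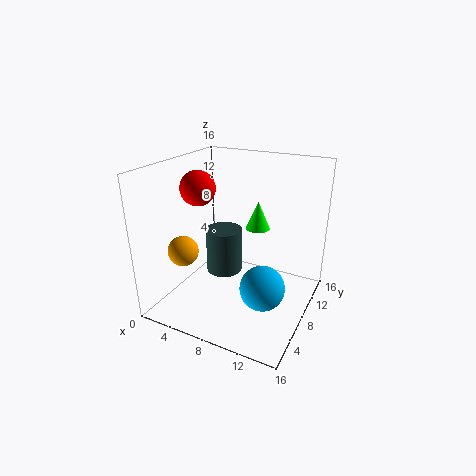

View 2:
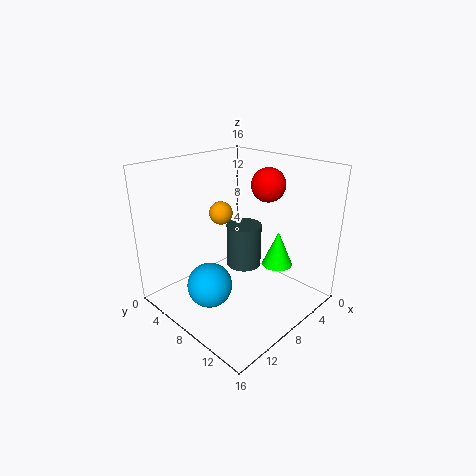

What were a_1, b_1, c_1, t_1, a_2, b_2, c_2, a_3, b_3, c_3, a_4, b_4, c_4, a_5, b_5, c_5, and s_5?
a_1 = 8, b_1 = 13.5, c_1 = 7, t_1 = 3.5, a_2 = 3, b_2 = 8, c_2 = 13, a_3 = 11.5, b_3 = 7, c_3 = 3, a_4 = 5, b_4 = 2, c_4 = 8.5, a_5 = 6.5, b_5 = 7.5, c_5 = 4, s_5 = 2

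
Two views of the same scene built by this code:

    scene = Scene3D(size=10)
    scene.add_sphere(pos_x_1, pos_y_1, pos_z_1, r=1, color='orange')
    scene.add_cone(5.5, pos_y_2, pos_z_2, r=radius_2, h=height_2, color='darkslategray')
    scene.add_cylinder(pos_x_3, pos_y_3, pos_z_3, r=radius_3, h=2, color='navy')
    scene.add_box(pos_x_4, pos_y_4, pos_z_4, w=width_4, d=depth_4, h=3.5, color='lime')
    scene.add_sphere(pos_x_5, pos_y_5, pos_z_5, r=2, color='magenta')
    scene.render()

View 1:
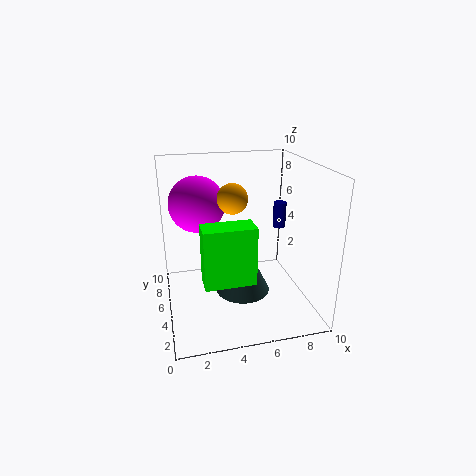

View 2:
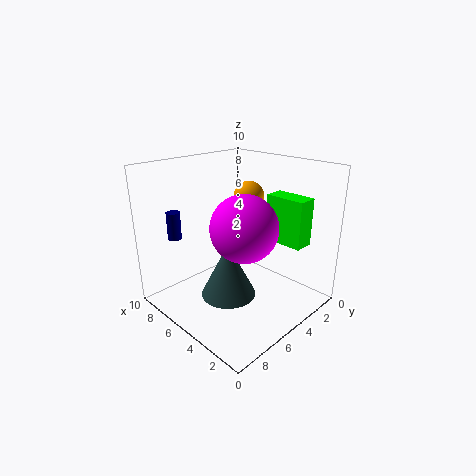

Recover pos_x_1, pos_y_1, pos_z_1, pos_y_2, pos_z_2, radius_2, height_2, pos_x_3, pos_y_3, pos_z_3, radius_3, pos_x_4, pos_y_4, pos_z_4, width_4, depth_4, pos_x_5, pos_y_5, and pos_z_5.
pos_x_1 = 4.5, pos_y_1 = 4.5, pos_z_1 = 8, pos_y_2 = 5.5, pos_z_2 = 0.5, radius_2 = 2, height_2 = 4, pos_x_3 = 9, pos_y_3 = 7.5, pos_z_3 = 4.5, radius_3 = 0.5, pos_x_4 = 2, pos_y_4 = 0.5, pos_z_4 = 4, width_4 = 3, depth_4 = 1.5, pos_x_5 = 2.5, pos_y_5 = 7, pos_z_5 = 7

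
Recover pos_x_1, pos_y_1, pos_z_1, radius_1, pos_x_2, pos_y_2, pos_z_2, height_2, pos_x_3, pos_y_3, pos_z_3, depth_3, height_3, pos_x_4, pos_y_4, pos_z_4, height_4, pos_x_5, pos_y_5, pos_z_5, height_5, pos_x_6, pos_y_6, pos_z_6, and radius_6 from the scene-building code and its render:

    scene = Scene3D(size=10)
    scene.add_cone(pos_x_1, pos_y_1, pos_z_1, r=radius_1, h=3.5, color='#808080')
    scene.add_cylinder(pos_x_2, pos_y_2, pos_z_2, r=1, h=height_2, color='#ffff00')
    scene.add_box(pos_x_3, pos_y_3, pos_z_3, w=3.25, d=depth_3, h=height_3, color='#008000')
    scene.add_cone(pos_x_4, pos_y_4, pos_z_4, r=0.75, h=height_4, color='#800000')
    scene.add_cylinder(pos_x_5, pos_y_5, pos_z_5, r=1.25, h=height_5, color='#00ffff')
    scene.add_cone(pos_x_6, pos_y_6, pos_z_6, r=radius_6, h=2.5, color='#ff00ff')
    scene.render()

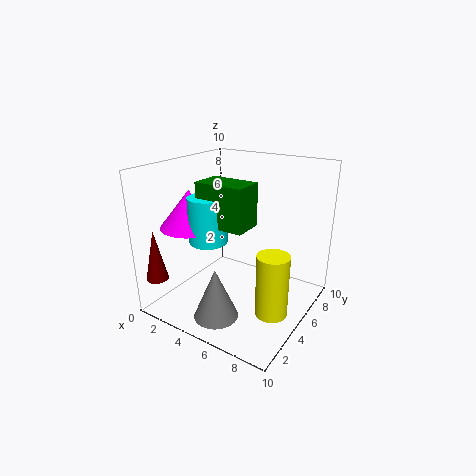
pos_x_1 = 5
pos_y_1 = 2.25
pos_z_1 = 0.25
radius_1 = 1.5
pos_x_2 = 8.75
pos_y_2 = 3
pos_z_2 = 1.5
height_2 = 4
pos_x_3 = 3.5
pos_y_3 = 2.5
pos_z_3 = 6.5
depth_3 = 2
height_3 = 2.75
pos_x_4 = 1
pos_y_4 = 1
pos_z_4 = 2.5
height_4 = 3.5
pos_x_5 = 4
pos_y_5 = 3
pos_z_5 = 5.25
height_5 = 3
pos_x_6 = 2.5
pos_y_6 = 3
pos_z_6 = 6
radius_6 = 2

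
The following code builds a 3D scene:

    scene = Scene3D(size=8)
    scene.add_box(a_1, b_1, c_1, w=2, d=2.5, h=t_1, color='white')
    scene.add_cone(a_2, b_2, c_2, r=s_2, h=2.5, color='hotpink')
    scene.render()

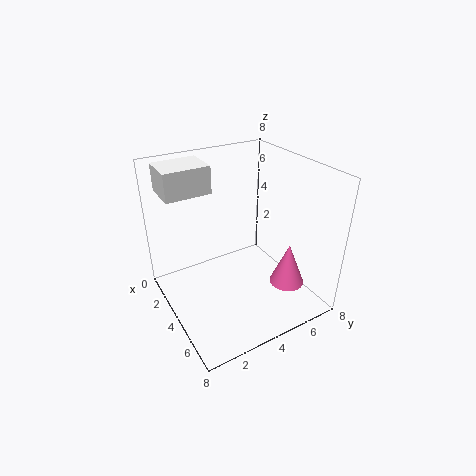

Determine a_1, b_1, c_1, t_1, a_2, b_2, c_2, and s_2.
a_1 = 1; b_1 = 0.5; c_1 = 6.5; t_1 = 1.5; a_2 = 5.5; b_2 = 6.5; c_2 = 1; s_2 = 1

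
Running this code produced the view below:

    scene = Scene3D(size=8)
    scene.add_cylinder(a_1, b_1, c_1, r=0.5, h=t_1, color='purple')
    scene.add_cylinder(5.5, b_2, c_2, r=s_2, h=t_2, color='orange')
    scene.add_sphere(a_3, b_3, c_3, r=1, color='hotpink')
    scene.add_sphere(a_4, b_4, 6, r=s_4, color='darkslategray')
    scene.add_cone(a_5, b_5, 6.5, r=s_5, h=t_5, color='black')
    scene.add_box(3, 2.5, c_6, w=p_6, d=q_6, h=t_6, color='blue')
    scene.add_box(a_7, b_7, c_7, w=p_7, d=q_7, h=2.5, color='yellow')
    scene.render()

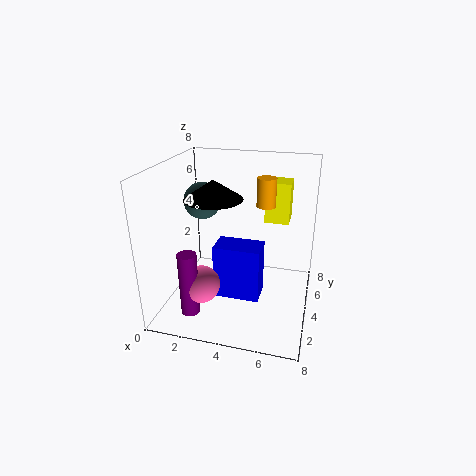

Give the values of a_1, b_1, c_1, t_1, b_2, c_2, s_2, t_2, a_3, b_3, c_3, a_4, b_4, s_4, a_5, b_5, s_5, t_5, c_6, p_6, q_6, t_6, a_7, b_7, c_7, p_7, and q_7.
a_1 = 2; b_1 = 1.5; c_1 = 0.5; t_1 = 3.5; b_2 = 4; c_2 = 6; s_2 = 0.5; t_2 = 1.5; a_3 = 2.5; b_3 = 2; c_3 = 2; a_4 = 2; b_4 = 4; s_4 = 1; a_5 = 3; b_5 = 3; s_5 = 1.5; t_5 = 1; c_6 = 1; p_6 = 2.5; q_6 = 1.5; t_6 = 3; a_7 = 5; b_7 = 6.5; c_7 = 4; p_7 = 1.5; q_7 = 1.5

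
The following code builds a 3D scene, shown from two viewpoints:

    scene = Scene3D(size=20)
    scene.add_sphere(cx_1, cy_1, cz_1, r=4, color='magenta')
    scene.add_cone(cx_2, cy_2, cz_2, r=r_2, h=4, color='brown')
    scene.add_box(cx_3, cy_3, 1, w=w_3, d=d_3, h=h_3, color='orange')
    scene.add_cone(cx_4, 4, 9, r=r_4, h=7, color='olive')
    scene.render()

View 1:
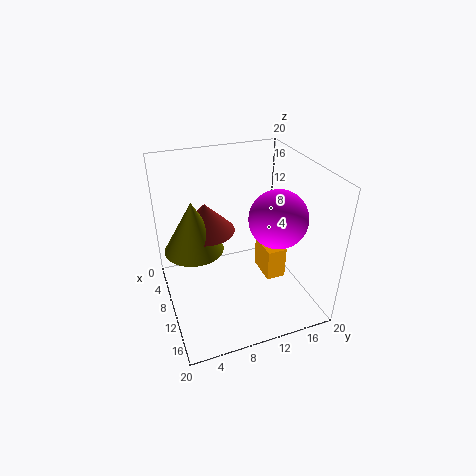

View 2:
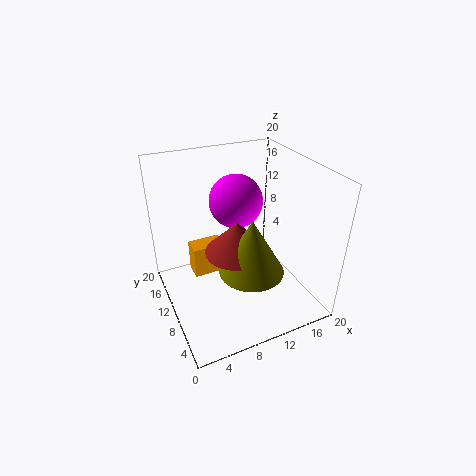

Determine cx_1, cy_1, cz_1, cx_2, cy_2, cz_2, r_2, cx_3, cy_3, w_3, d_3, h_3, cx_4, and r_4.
cx_1 = 12
cy_1 = 15
cz_1 = 13
cx_2 = 8
cy_2 = 6
cz_2 = 11
r_2 = 4
cx_3 = 5
cy_3 = 15
w_3 = 5
d_3 = 3
h_3 = 5
cx_4 = 9
r_4 = 4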